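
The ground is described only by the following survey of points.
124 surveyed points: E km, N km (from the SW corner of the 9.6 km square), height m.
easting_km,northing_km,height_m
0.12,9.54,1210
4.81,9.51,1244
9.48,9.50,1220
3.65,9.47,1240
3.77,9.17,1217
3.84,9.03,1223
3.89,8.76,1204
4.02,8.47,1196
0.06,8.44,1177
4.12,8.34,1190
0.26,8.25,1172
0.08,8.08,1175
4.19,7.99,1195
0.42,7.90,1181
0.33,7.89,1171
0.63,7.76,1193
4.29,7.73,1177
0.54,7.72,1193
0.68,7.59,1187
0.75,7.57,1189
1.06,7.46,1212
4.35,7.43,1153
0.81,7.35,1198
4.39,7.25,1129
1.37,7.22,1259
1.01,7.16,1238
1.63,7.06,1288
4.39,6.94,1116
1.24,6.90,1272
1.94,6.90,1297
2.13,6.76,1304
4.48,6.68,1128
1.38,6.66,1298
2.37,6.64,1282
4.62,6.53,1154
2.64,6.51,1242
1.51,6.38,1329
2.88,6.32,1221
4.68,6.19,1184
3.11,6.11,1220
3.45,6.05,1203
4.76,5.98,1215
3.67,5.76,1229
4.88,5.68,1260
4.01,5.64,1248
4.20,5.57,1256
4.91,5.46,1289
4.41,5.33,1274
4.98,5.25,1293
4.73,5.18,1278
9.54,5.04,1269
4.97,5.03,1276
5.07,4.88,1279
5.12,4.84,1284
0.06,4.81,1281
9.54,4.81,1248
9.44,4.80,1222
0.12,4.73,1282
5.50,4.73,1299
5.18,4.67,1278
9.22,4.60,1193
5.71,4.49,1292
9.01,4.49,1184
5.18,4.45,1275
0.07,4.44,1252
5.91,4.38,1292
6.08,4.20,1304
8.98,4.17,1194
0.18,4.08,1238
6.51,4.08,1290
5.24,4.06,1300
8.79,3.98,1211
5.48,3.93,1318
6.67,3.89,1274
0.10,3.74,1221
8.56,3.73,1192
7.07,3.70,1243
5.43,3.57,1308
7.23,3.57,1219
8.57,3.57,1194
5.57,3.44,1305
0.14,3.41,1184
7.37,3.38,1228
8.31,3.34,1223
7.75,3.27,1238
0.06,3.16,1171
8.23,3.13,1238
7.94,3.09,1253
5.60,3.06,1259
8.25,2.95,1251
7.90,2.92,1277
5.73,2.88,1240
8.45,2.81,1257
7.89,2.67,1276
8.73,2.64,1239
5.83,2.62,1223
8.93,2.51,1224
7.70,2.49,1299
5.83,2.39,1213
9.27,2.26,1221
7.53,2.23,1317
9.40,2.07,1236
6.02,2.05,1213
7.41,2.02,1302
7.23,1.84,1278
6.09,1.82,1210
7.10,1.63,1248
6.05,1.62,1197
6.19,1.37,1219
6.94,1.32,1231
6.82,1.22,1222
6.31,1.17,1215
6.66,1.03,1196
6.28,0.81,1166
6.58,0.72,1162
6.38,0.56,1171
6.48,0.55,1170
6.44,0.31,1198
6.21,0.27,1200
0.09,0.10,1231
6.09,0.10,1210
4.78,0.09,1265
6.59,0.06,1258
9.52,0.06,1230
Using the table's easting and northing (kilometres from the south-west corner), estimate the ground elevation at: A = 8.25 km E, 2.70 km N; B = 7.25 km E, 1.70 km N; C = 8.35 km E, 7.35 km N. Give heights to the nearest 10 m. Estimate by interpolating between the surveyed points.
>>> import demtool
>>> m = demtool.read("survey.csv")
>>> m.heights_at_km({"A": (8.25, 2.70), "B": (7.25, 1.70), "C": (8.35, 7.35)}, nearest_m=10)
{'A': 1260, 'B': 1270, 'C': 1210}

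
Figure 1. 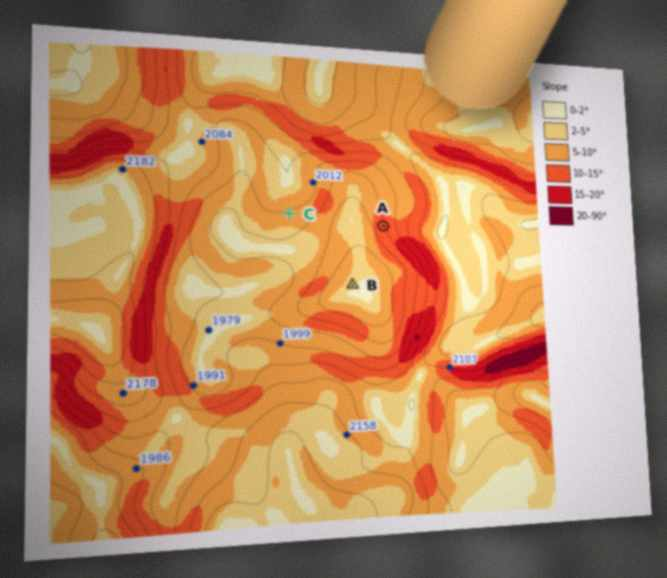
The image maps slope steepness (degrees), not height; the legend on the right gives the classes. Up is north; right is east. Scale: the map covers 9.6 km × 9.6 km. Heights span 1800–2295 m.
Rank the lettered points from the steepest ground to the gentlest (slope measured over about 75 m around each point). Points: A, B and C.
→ A C B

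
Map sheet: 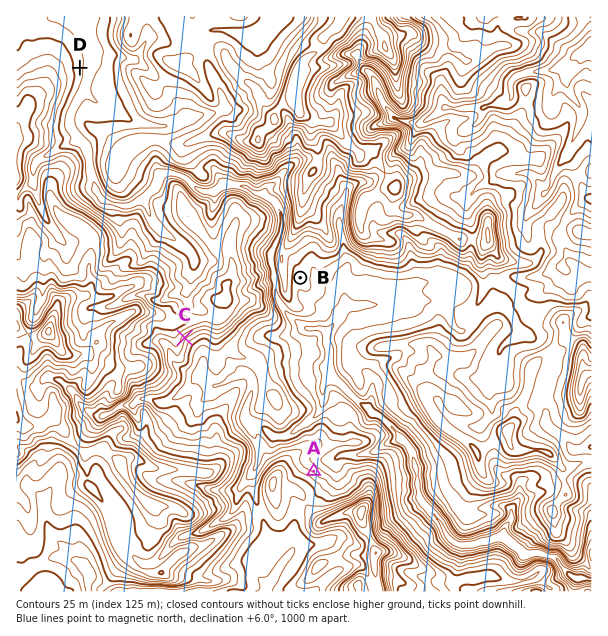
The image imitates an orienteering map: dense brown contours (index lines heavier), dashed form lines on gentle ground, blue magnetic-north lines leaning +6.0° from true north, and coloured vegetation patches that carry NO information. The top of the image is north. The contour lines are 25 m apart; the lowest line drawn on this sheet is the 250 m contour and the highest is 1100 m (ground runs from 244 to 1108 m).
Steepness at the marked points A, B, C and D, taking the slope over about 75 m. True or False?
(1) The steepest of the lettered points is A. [False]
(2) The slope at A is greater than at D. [True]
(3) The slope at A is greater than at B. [True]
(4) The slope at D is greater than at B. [True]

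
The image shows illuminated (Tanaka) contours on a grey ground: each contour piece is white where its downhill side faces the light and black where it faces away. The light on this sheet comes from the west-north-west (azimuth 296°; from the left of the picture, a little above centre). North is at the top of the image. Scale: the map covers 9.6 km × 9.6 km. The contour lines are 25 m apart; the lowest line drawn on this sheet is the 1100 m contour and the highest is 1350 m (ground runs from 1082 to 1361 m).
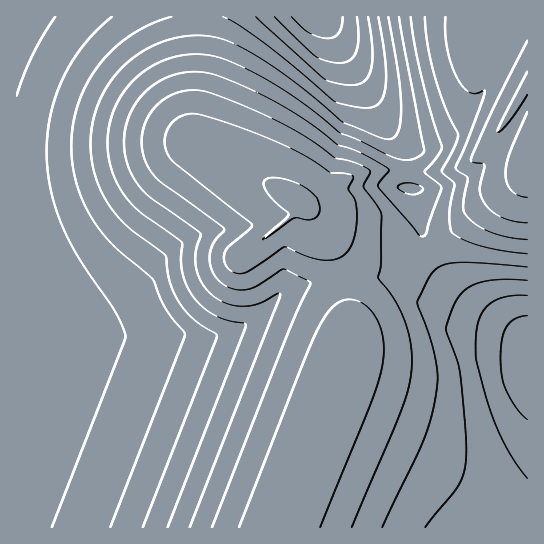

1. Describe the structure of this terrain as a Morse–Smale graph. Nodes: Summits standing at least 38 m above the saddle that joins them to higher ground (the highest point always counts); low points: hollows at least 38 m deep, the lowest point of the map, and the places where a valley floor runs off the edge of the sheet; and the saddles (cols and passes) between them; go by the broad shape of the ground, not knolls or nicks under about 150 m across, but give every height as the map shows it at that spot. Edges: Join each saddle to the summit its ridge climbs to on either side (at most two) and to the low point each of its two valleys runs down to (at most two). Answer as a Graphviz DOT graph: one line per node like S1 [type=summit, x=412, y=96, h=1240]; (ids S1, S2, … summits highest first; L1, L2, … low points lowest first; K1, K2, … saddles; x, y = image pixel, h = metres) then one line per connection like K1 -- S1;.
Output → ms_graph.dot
graph terrain {
  S1 [type=summit, x=527, y=161, h=1361];
  S2 [type=summit, x=297, y=199, h=1328];
  L1 [type=low, x=317, y=17, h=1082];
  L2 [type=low, x=17, y=18, h=1114];
  L3 [type=low, x=527, y=361, h=1155];
  K1 [type=saddle, x=342, y=277, h=1287];
  K2 [type=saddle, x=427, y=253, h=1257];
  K1 -- S2;
  K1 -- L2;
  K1 -- L3;
  K2 -- S1;
  K2 -- S2;
  K2 -- L1;
  K2 -- L3;
}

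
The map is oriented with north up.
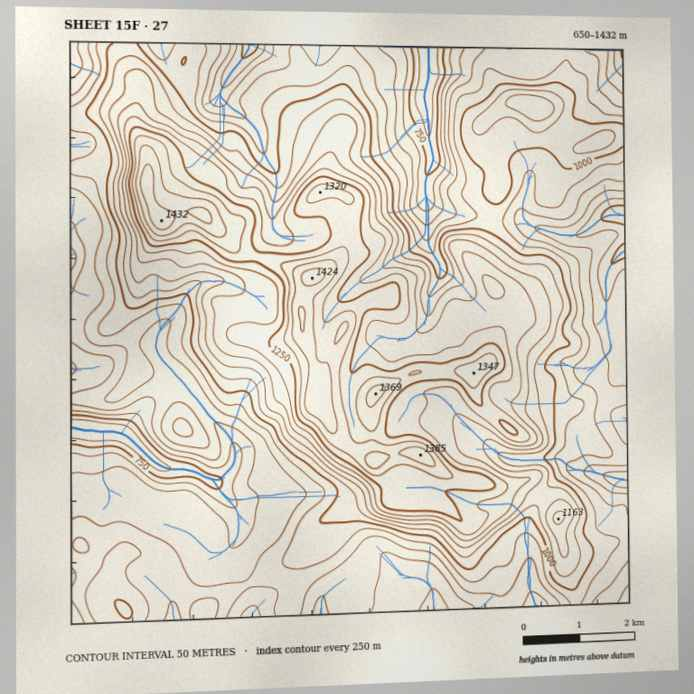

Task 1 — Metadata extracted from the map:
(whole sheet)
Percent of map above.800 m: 95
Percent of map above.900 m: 73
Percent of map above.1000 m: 47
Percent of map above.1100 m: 32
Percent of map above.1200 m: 19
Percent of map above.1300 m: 6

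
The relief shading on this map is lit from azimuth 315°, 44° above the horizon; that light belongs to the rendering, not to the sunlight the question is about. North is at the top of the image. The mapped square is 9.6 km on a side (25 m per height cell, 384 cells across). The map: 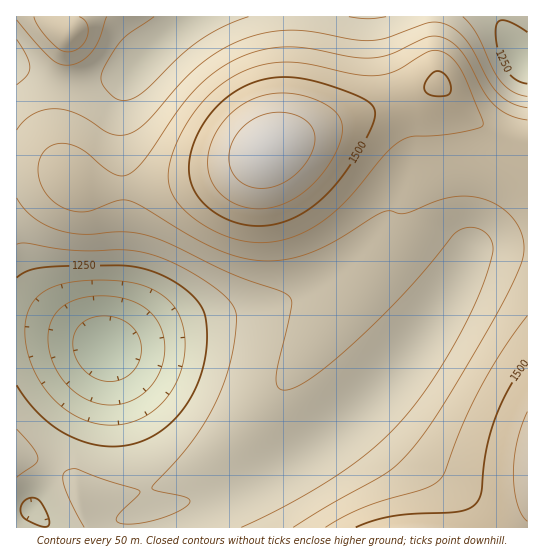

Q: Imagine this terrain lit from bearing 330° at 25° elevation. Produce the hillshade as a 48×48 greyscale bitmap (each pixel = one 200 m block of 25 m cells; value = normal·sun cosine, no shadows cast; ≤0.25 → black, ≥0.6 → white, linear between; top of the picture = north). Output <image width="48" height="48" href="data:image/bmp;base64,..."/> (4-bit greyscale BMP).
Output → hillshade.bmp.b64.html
<image width="48" height="48" href="data:image/bmp;base64,Qk32BAAAAAAAAHYAAAAoAAAAMAAAADAAAAABAAQAAAAAAIAEAAATCwAAEwsAABAAAAAAAAAAAAAAABEREQAiIiIAMzMzAERERABVVVUAZmZmAHd3dwCIiIgAmZmZAKqqqgC7u7sAzMzMAN3d3QDu7u4A////AIiHd3d3eIiZmqq7u8zN3e7u7d3Mu6qYh3iHd3d3d4iImZqru7zM3d3d3dzMu6qZiFZ3d3d3d3d3iImaq7vMzd3dzMy7qqmZiERniIeIiHd3d3iImau7zMzMy7u6qpmZmERXiYiIiIiHd3d3iJqru8zMu7qqqZmZmVVnmZmZmZmId3Zmd4iaq7u7u6qpmZmZmWZ4mqqqqqqZiHdmZneJmru7u6qpmZmZmXeJmqu7u7uqmId2ZmZ3iau7u7qqqqqqqoiJqqu8zMu7qZh3ZmZmeJqru7uqqqqqqoiZqru8zMzLupmHdmVWZ4mqu7u7qqqqqoiZmqu8zMzMuqmYdmZVVniaq7u7uqqqqoiJmqu8zMzMu6qYh2ZVVWeJqru7u7qqqoiImaq7zMzMu6qZiHZlVVZ3mqu7u7u7u3eIiZqrvMzMu6qpmIdmVVVniau7u7u7u3d3iJmqu7u7u6qpmId2ZVVWeJq7u7u7u2Znd4iZqru7uqqpmYh3ZlVVZ4mru7u7u2ZmZneImaqqqqqZmYiHdmVVVniau7u7u2VVVWZ3iJmaqqmZmYiHd2ZVVWeKq7u7u1VURVVWd4iJmZmZmYiId2ZVVWaJq7u7u1VERERFVneIiZmZmYiIh3ZlVVZ4mru7u1RDMzM0RWZ3eIiIiIiIh3dmVVVniau7u0QzIiIjNFVmZmZ3d3eIiHdmVVVWiaq7ukQyIhEiM0RVVVVVVmZ3eHd2ZVVWeJqrqkMyIRESIzRERERERFVWZ3d3ZlVVZ4mqqkMyIRERIjM0RERDM0RFVnd3ZlVVZ4mqqkQzIhESIjM0RDMzMzM0RWd3dmVVVniZqVRDIiIiIzNERDMyIiIjNFZ3dmVVVneJmVVEMyIjM0REREMyIiIiM0Vnd2ZVVWZ4iGVURDM0REVVVEMyIhESIzRWd2ZVRFVnd3ZlVERFVVZmVVQzIhERIjRVZ3ZVREVWd3dmZVVWZnd3ZlVEMiEREiNFZ3ZlVVVWZ4d3dmZnd4iId2ZUQyIREiM0VnZmVVVmZ4iId3d4iZmZiIdlVDMiIiI0VmdmZmZmd5mYiIiJmaqqqZh3ZUQyIiIzRWZmZmZ3d5mZmYiZqru7uqmYdmVDMyMzRWZmZnd3d6qqmZmaq7vMy7upmHZVRDMzRFZmZnd3eKqqqZmau8zMzMy7qYh2VURERFVWZmd4iaqqqZmau8zd3d3MuqmHdmVVRVVVVWaJq6qqqZmaq8zd7u3dy7qZiHdmZVVVVWeKvKqqqZmZq8zd7u7t3Mu6qZiHd2ZVVWeazaqpmIiJmrzd7u7u3cy7uqqZmId2VWeKzaqYd3d4mrzN7u7u7dzMu7u7uqmHZmaJu6mHVFVniavN3u7u7t3MzMzMzMuph2Z4mph1MSNWeJq83e7u7t3czMzM3d3LmHZmd4dkIAE1Znmrzd7u7t3czMzN3e7cqXZmZnZVQQEkVWeavM3d3d3MzMzM3e7tuYZlVGZ4hjIzRFZ4q7zN3dzMu7u8ze7tuodlVFZ4qWVDREVnmrvMzMzLu7u7zN7typh2VQ=="/>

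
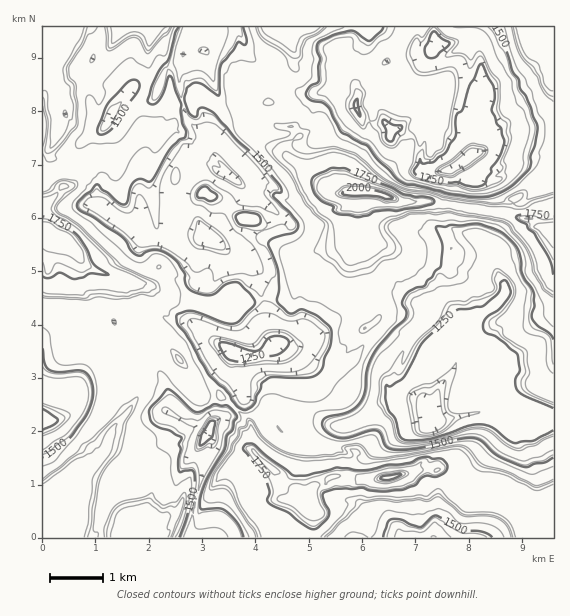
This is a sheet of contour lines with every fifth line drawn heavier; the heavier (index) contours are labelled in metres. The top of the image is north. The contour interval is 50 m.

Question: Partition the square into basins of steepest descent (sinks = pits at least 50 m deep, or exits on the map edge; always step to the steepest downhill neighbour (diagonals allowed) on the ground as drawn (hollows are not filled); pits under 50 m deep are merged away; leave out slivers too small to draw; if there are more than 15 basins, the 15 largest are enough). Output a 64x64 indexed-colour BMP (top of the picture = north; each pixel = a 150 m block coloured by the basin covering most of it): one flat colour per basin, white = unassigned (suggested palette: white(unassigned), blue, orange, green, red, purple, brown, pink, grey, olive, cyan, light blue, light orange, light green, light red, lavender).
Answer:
<image width="64" height="64" href="data:image/bmp;base64,Qk12CAAAAAAAAHYAAAAoAAAAQAAAAEAAAAABAAQAAAAAAAAIAAATCwAAEwsAABAAAAAAAAAA////ALR3HwAOf/8ALKAsACgn1gC9Z5QAS1aMAMJ34wB/f38AIr28AM++FwDox64AeLv/AIrfmACWmP8A1bDFACIiIiIiIiIzMzMzMzMzIiIid3d3d3d3d3d3d3d3dyIiIiIiIiIiIzMzMzMzMzMiIiJ3d3d3d3d3d3d3d3d3IiIiIiIiIjMzMzMzMzMzMzIiInd3d3d3d3d3d3d3d3ciIiIiIiIiMzMzMzMzMzMzMyIid3d3d3d3d3d3d3d3dxESIiIiIiMzMzMzMzMzMzMzIid3d3d3d3d3d3d3d3cRERGCIjMzMzMzMzMzMzMzIiIiInd3d3d3d3d3d3dxEREREYgiMzMzMzMzMzMzMzMiIiIid3d3d3d3d3d3ERERERERiIgzMzMzMzMzMzMzMiIiIiIhciERF3d3d3ERERERERGIiIMzMzMzMzMzMzMyIiIiIiERERERERd3EREREREREYiIiIMzMzMzMzMzMyIiIiIiIRERERERERERERERERERiIiIiDMzMzMzMzMzMiIiIiIhERERERERERERERERERGIiIiIMzMzMzMzMzMzIiIiIhEREREREREREREREREREYiIiIgzMzMzMzMzMzMiIiIhERERERERERERERERERERiIiIiIMzMzMzMzMzMyIiIhERERERERERERERERERERGIiIiIiDMzMzMzMzMzIiIhEREREREREREREREREREREYiIiIiIMzMzMzMzMzVVIjERERERERERERERERERERERiIiIiIETMzMzMzMzVVVVMzMRERERERERERERERERERGIiIiIgREzMzMzMzVVVVVTMzNREREREREREREREREREYiIiIgRETMzMzNVVVVVVVVVVVURERERERERERERERERiIiIiBEREzMzNVVVVVVVVVVVVRERERERERERERERERGIiIiIERETMzIlVVVVVVVVVVVVMREREREREREREREREYiIiIIRERMzMlVVVVVVVVVVVVUzERERERERERERERERiIiIghERERE1VVVVVVVVVVVVVTMRERERERERERERERGIiIgiEREREVVVVVVVVVVVVVVVMzEREREREREREREREYiBESIRERERVVVVVVVVVVVVVVVTMRERERERERERERERiIERIhERERVVVVVVVVVVVVVVVVUxERERERERERERERGIERERERERFVVVVVVVVVVVVVVVVVEREREREREREREREYERERERERVVVVVVVVVVVVVVVVVVVRERERERERERERERERERERERVVVVVVUzRVVVVVVVVVVVERERERERERERERERERERERFVVVVVREREVVVVVVVVVVEREREREREREREREYEREREREVVVREREREREVVVVVVVVURERERERERERERERgREREREVVURERERERERFVVVVVVVRERERERERERERERGBEREREUREREREREREREREVVVVVVEREREREREREREREYERERRERERERERERERERERFVVVVERERERERERERERERgREUREREREREREREREREREVVVVURERERERERERERERGBEURERERERERERERERERGZlVVVREREREREREREREREYEURERERERERERERERERVZmZmVVERERERERERERERERiERERERERERERERERERVZmZmZlURERERERERERERERFERERERERERERERERERGVmZmZmVREREREREREREREREURERERERERERERERERGZmZmZmZVEREREREREREREREiREREREREREREREREZmZmZmZmZmUREREREREREREiIiJEREREREREREREREZmZmZmZmZmZRERERERESIiIiIiIiREREREREREREREZmZmZmZmZmZlEREiIiIiIiIiIiIiIkRERERERERERmZmZmZmZmZmKszMIiIiIiIiIiIiIiIiIkREREREREZmZmZmZmZmZmIqzMwiIiIiIiIiIiIiIiIiJERERERERmZmZmZmZmZmIqrMzMIiIiIiIiIiIiIiIiM0RERERERmZmZmZmZmZmIiqqzMzCIiIiIiIiIiIiIiMzNLtERERmZmZmZmZmZiIiqqrMzMwiIiIiIiIiIiIiMzM7u7RERmZmZmZmZmZmIiKqqqzMzCIiIiIiIiIiIi0zMzu7u0RGZmZmZmZmZmYiIqqqqszMwiIiIiIiIiIiLdMzu7u7tDNmZmZmZmZmZmoqqqqqzMzMIiIiIiIiIiIt0zu7u7u7kzZmZmZmZmZqqqqqqqrMzMwiIiIiIiIiIi3Su7u7u7uZM2ZmZmZmqqqqqqqqqszMzCIiIiIiIiIiLSIjM7u7uZkzZmZpmZqqqqqqqqqqzMzMIiIiIiIiIiIt0jMzu7u5mZmWZpmZmZqqqqqqqqrMzCwiIiIiIiIiIi3TMzO7u7uZmZmZmZmZERqqqqqqqqzCIiIiIiIiIiIiLdETO7u7u5mZmZmZmZERGqqqqqqqoiIiIiIiIiIiIiItERu7u7u7mZmZmZmZkRERqqqqqqoiIiIiIiIiIiIiIiIRERG7u7uZmZmZmZmZERESIiKqqiIiIiIiIiIiIiIiIhERERu7u5mZmZmZmZkRESIiIiqqIiIiIiIiIiIiIiIiERERG7u7mZmZmZmZmZEREiIiIqIiIiIiIiIiIiIiIiIiERERu7uZmZmZmZmZkREiIiIiKiIiIiIiIiIiIiIiIiIRERG7u5mZmZmZmZmZESIiIiIqIiIiIiIiIiIiIiIiIiERERu7uZmZmZmZmZmRIiIiIiIiIiIiIiIiIiIiIi"/>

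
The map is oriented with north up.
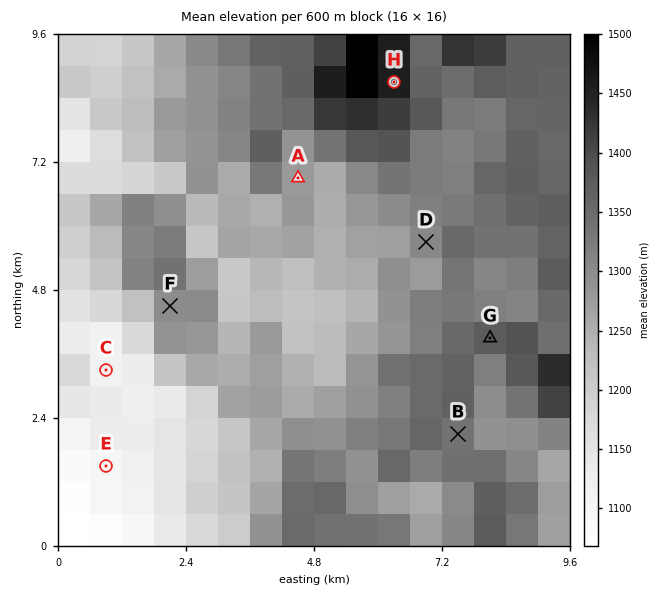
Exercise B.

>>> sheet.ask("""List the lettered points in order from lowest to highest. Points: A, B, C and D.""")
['C', 'A', 'D', 'B']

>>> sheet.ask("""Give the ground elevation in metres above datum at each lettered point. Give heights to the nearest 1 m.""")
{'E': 1092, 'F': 1296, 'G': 1381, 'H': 1452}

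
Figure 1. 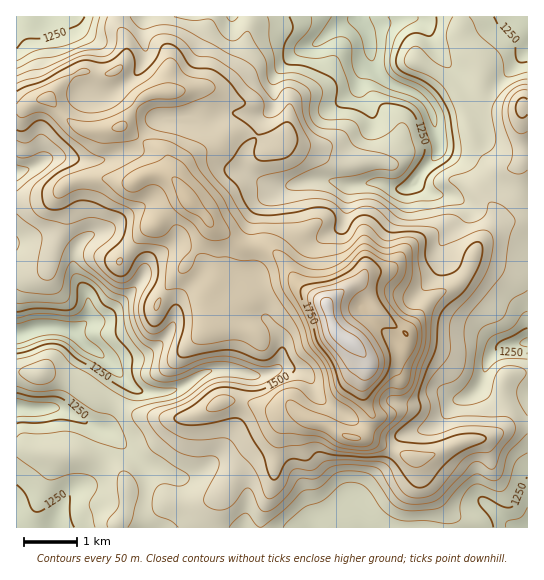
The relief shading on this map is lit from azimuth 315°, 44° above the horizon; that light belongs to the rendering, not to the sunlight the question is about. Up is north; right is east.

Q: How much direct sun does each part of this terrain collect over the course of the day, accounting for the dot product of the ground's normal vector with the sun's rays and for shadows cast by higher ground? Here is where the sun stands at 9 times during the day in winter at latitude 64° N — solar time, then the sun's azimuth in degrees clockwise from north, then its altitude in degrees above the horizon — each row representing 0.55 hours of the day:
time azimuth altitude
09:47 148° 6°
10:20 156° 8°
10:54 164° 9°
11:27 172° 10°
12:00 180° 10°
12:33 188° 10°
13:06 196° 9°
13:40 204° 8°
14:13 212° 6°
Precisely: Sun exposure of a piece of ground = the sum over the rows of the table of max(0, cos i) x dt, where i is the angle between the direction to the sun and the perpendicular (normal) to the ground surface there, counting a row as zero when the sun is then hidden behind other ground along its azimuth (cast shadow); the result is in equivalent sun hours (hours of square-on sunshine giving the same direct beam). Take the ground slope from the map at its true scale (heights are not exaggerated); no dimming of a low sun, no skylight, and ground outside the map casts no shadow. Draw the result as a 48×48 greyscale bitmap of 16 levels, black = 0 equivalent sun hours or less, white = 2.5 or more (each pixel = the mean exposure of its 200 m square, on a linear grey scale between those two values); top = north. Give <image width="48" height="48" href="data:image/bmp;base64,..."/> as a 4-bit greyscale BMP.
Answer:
<image width="48" height="48" href="data:image/bmp;base64,Qk32BAAAAAAAAHYAAAAoAAAAMAAAADAAAAABAAQAAAAAAIAEAAATCwAAEwsAABAAAAAAAAAAAAAAABEREQAiIiIAMzMzAERERABVVVUAZmZmAHd3dwCIiIgAmZmZAKqqqgC7u7sAzMzMAN3d3QDu7u4A////AGZ2ZmVEZ3d2ZneHeIdmVVVVZ3d3dmQ0iFZ3VVQiRVZ2ZniHirl2ZVVVes3KdTE4p1VnZDREVURERWd3eaqYhlVWit7slkSJdmZodTNFVDMhI0Vnd5maqGZnmZqrupq5Znd4mHZUMjIjMyNXd3ebuZmZiIh4q7vJZnd3mYZSEkVndjNXdmjMrO7smZiIiZqXZ3d2ZmQxFHiJmHVXdnmor///+mVYmruHeEMiIiISRniZmZdneJqZz///kgABScypqSEBEAATZniZmIdmeJq+/ZVGYwAAACNHmAAAAANmd4maqpl3d3mrlAApzXIAAAABNQAAAXmHVEMjWKuYdlZSAAKGV5lQAAAAEjIiapdkEAAAAVd2QjQQAoy1ElRCAAACIv//yFQxAAAAAAAQAAAAF93Lm9czIAATRLu6dUIAAlUgAAAAAAAAN6ut26l3h0AUVlRVQhAAJFi5MAAAAAACaIiKqGeId3MRNAACIAABQzR7yVI2lyFZu5h1VnmHZlQQAAAAAAAleHM2vf7bqWaL3ahSJHmGVEYgAAAAAANni9gzaKqodXdounMRJWZlREZ0AiAAABI1isxTRWZlM3h3diABRjNVRFebuHIBV1RVaJqFRERENXiZhBADUgBGZmd3eN7/64ioVVaHVUVWZ3iqhTEjEAA3iIdlaLzclmi8ciSIVVVVVoqFIVZTEQEVmphmeImpZazfsxJ5ZFVUVncwABV1VlMRN5h3d1Znae/utTNodEVVVVQAAAA1eHQgAWh2ZURFesuYiGU0ZVVmZ2IAAAACE1QhEldlVDRFd1QhWpYyRneIhzAAAAAAACUyIjVlRERFdyAAOttkWKl0QgAAAAAAAANDIRJFVXZVeWMhOLuGeacwAAAQAAAAAAATIAAkVomYeJh1REV6qFIQAAAAAAAAAAAAIQATVXirmImqhCN7pSIQAAAAAAAAAAAAAAAjM1VpqZqs2VV3QhEQAAAAAAAAAAAAADQzNCNFi7uquph0EQASAAAAAAAAAAAAJFQzRAABJXdkRplSAAASMyEAAAAAAAACQyJFZjEAAAAAACIRERI0Z3ZCEAAAEiAAABI1V6YhACMhAAEREkVVVndkIhABETQQATMSRYdlaJmXQiIQAkRUNEVlMxAAASMgAkMjVKh4vLmrlBAAASNVQ0VCESEAATMQFEM0eKmapzNFYwABIiIzIRIQAAEQESMRNDRGiYvLUAAAFDIkREMzMAAhAAABERESRDRFd0i3IAAABqvKhmZlUgE0IAABEAAlZUQzNAEjMhEAAmiZmHYxEBEkRCAAAAFXZEQxAAAARmVTAAARIzIREAAAEjIAADipU0QxAAAABGVXQAEhAAARIgAAASIAF+2lM0RCAAAAAAABMQERAAABIhAAATMQNndCNUMyAAAAAAAAEREBAAABEhAAATQiMiISVUIRERAAAAAAESEAAAACI0QhABIzMhATVDERIxAAAAASAAAAABECNEVmUgE0MQADRDIRIhEAAAARAAAAABIBNDM0VkM1QxAkMyIiIg=="/>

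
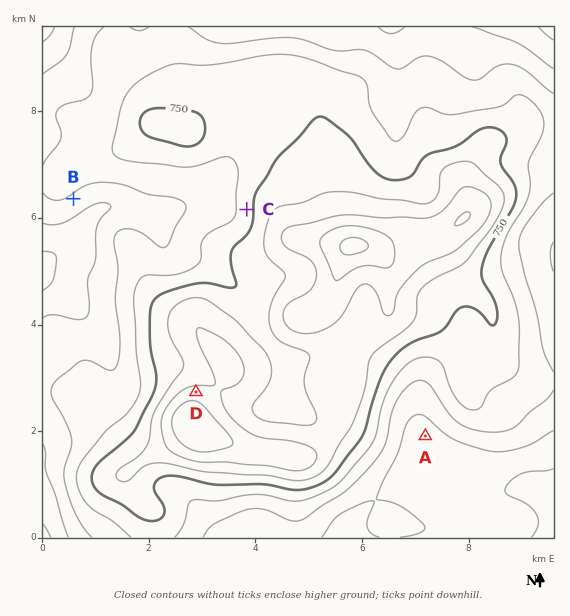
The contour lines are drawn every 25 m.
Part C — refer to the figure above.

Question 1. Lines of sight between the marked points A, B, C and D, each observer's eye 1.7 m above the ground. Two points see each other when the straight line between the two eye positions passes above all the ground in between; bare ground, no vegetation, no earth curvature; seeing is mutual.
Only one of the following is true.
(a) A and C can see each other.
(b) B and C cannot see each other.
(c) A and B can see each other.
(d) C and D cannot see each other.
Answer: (d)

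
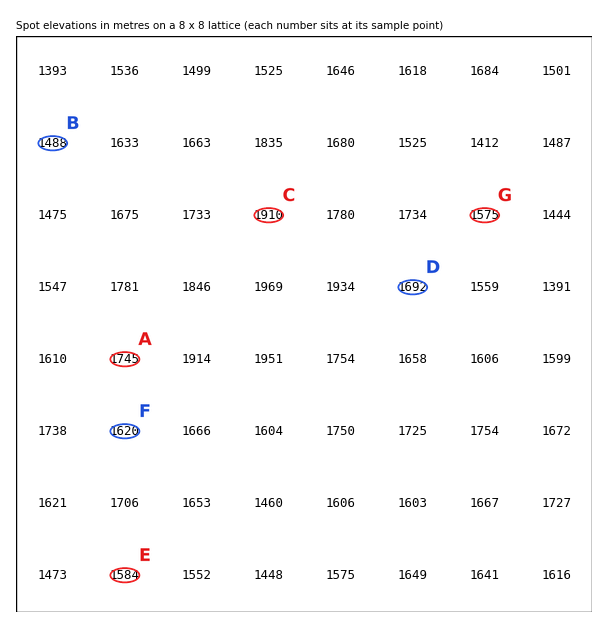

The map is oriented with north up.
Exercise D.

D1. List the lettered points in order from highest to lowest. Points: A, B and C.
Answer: C A B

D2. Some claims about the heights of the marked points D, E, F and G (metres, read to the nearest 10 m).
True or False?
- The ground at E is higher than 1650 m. False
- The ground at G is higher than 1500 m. True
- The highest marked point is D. True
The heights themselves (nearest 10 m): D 1690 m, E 1580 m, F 1620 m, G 1580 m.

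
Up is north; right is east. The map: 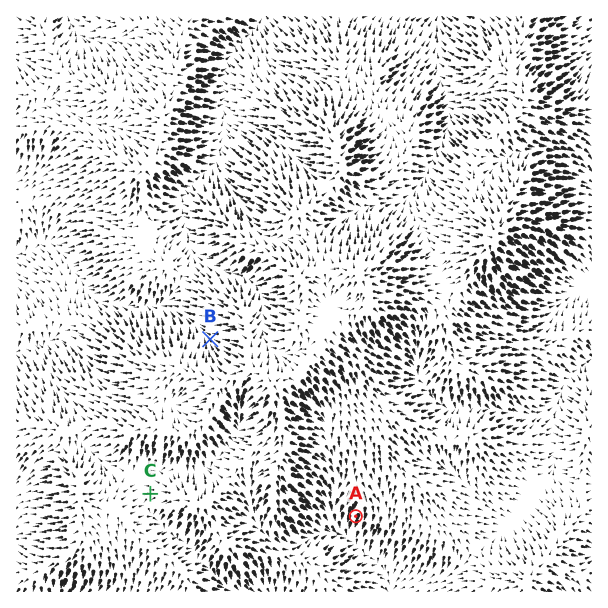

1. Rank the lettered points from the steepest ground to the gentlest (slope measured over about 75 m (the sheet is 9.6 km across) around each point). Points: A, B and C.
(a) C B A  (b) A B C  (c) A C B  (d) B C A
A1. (b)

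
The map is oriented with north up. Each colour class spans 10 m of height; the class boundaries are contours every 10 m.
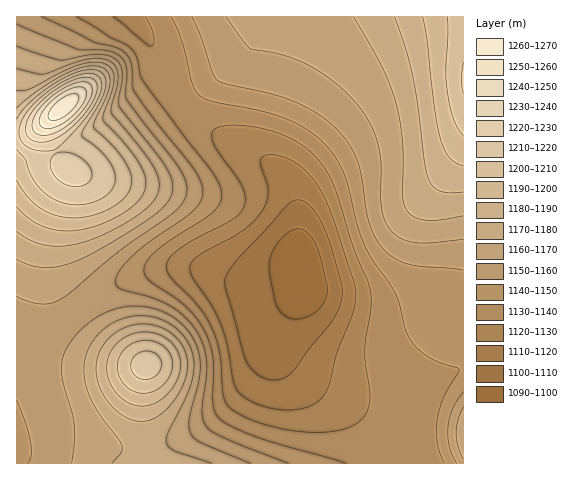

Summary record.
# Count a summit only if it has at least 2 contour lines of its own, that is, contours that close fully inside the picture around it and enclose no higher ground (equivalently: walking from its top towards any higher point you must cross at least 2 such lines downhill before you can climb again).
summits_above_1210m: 2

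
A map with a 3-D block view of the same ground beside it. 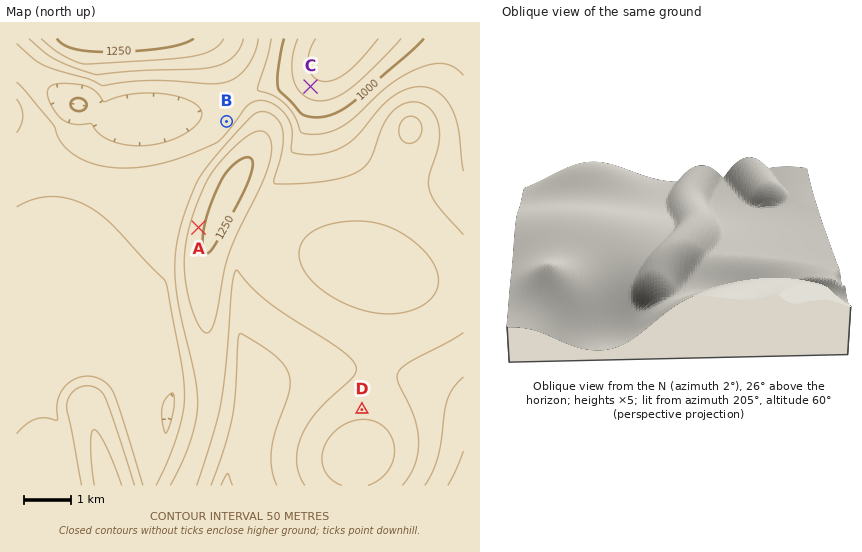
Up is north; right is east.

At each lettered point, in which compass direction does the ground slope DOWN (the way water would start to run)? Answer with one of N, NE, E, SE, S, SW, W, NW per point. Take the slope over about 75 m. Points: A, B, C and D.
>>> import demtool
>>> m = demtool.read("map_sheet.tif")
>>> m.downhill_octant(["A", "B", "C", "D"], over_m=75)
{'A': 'W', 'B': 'NW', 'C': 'NE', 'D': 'N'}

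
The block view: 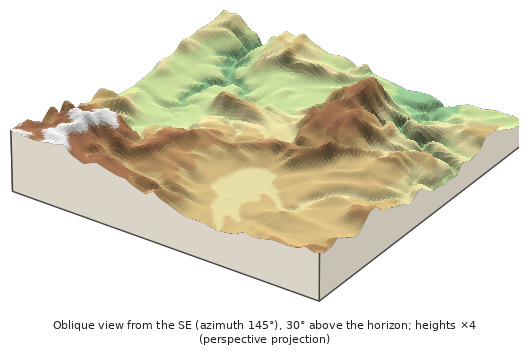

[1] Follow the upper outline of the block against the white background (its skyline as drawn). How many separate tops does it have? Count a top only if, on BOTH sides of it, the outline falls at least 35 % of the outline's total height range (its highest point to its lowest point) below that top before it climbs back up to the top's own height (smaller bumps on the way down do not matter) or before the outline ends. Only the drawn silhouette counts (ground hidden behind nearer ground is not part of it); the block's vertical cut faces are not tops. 1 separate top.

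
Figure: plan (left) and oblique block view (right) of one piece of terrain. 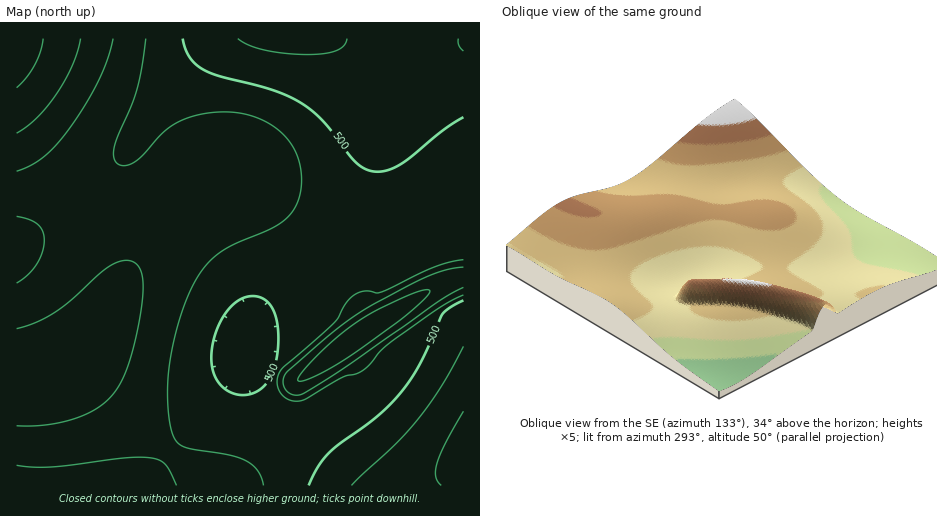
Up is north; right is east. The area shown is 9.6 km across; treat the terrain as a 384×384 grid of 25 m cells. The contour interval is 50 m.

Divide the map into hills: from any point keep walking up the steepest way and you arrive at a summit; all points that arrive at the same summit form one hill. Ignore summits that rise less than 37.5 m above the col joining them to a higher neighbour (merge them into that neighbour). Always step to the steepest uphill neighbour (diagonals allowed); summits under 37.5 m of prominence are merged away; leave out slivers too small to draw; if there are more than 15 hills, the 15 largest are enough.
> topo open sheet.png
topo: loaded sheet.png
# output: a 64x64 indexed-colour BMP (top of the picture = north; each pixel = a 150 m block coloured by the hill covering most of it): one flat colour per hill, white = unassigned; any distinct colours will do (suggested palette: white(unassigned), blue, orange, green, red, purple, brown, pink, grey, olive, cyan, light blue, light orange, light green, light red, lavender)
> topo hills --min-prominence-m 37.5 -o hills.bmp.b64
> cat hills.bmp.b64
<image width="64" height="64" href="data:image/bmp;base64,Qk12CAAAAAAAAHYAAAAoAAAAQAAAAEAAAAABAAQAAAAAAAAIAAATCwAAEwsAABAAAAAAAAAA////ALR3HwAOf/8ALKAsACgn1gC9Z5QAS1aMAMJ34wB/f38AIr28AM++FwDox64AeLv/AIrfmACWmP8A1bDFABERERERERERERIiIiIiIiIiIiIiIiIiIiMzMzMzMzMzERERERERERERESIiIiIiIiIiIiIiIiIiMzMzMzMzMzMRERERERERERERIiIiIiIiIiIiIiIiIiMzMzMzMzMzMxERERERERERERESIiIiIiIiIiIiIiIiMzMzMzMzMzMzEREREREREREREREiIiIiIiIiIiIiIiMzMzMzMzMzMzMRERERERERERERERIiIiIiIiIiIiIjMzMzMzMzMzMzMxERERERERERERERESIiIiIiIiIiIjMzMzMzMzMzMzMzEREREREREREREREREiIiIiIiIiIjMzMzMzMzMzMzMzMRERERERERERERERESIiIiIiIiIjMzMzMzMzMzMzMzMxEREREREREREREREREiIiIiIiIjMzMzMzMzMzMzMzMzERERERERERERERERERIiIiIiIjMzMzMzMzMzMzMzMzMRERERERERERERERERESIiIiIjMzMzMzMzMzMzMzMzMxEREREREREREREREREREiIiIjMzMzMzMzMzMzMzMzMzERERERERERERERERERERIiIiMzMzMzMzMzMzMzMzMzMREREREREREREREREREREiIiMzMzMzMzMzMzMzMzMzMxERERERERERERERERERERIiMzMzMzMzMzMzMzMzMzMzERERERERERERERERERERESMzMzMzMzMzMzMzMzMzMzMRERERERERERERERERERERIzMzMzMzMzMzMzMzMzMzMxEREREREREREREREREREREzMzMzMzMzMzMzMzMzMzMzERERERERERERERERERERERMzMzMzMzMzMzMzMzMzMzMREREREREREREREREREREREzMzMzMzMzMzMzMzMzMzMxERERERERERERERERERERETMzMzMzMzMzMzMzMzMzMzERERERERERERERERERERERMzMzMzMzMzMzMzMzMzMzMRERERERERERERERERERERETMzMzMzMzMzMzMzMzMzMxERERERERERERERERERERERMzMzMzMzMzMzMzMzMzMzERERERERERERERERERERERETMzMzMzMzMzMzMzMzMzMREREREREREREREREREREREREzMzMzMzMzMzMzMzMzMxERERERERERERERERERERERERMzMzMzMzMzMzMzMzMzERERERERERERERERERERERERETMzMzMzMzMzMzMzMzMREREREREREREREREREREREREREzMzMzMzMzMzMzMzMxERERERERERERERERERERERERERMzMzMzMzMzMzMzMzERERERERERERERERERERERERERETMzMzMzMzMzMzMzMREREREREREREREREREREREREREREzMzMzMzMzMzMzMxERERERERERERERERERERERERERERMzMzMzMzMzMzMzERERERERERERERERERERERERERERETMzMzMzMzMzMzIhEREREREREREREREREREREREREREREzMzMzMzMzMzIiIhERERERERERERERERERERERERERERMzMzMzMzMzIiIiIRERERERERERERERERERERERERERETMzMzMzMzIiIiIiIREREREREREREREREREREREREREREzMzMzMzIiIiIiIiERERERERERERERERERERERERERETMzMzMzIiIiIiIiIhEREREREREREREREREREREREREREzMzMzIiIiIiIiIiIhERERERERERERERERERERERERETMzMzIiIiIiIiIiIiIREREREREREREREREREREREREREzMzMiIiIiIiIiIiIiERERERERERERERERERERERERETMzMiIiIiIiIiIiIiIhERERERERERERERERERERERERMzMiIiIiIiIiIiIiIiIRERERERERERERERERERERERETMyIiIiIiIiIiIiIiIiERERERERERERERERERERERERMzIiIiIiIiIiIiIiIiIhEREREREREREREREREREREREzIiIiIiIiIiIiIiIiIiERERERERERERERERERERERETMiIiIiIiIiIiIiIiIiIhERERERERERERERERERERERMyIiIiIiIiIiIiIiIiIiERERERERERERERERERERERETIiIiIiIiIiIiIiIiIiIhERERERERERERERERERERERIiIiIiIiIiIiIiIiIiIiIREREREREREREREREREREREiIiIiIiIiIiIiIiIiIiIhERERERERERERERERERERESIiIiIiIiIiIiIiIiIiIiIRERERERERERERERERERERIiIiIiIiIiIiIiIiIiIiIiEREREREREREREREREREREiIiIiIiIiIiIiIiIiIiIiIhERERERERERERERERERESIiIiIiIiIiIiIiIiIiIiIiIRERERERERERERERERERIiIiIiIiIiIiIiIiIiIiIiIiEREREREREREREREREREiIiIiIiIiIiIiIiIiIiIiIiIhERERERERERERERERESIiIiIiIiIiIiIiIiIiIiIiIiIRERERERERERERERERIiIiIiIiIiIiIiIiIiIiIiIiIiERERERERERERERERIiIiIiIiIiIiIiIiIiIiIiIiIiIhERERERERERERESIiIiIiIiIiIiIiIiIiIiIiIiIiIiIREREREREREREiIiIiIiIiIi"/>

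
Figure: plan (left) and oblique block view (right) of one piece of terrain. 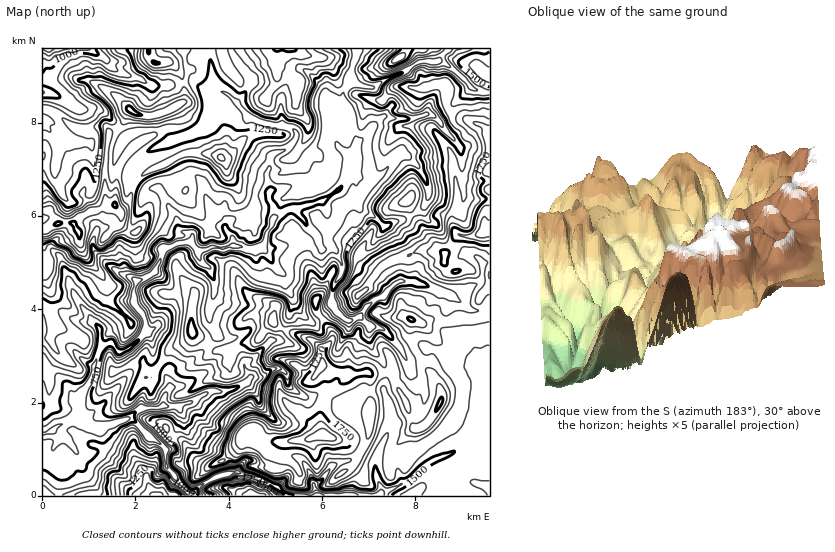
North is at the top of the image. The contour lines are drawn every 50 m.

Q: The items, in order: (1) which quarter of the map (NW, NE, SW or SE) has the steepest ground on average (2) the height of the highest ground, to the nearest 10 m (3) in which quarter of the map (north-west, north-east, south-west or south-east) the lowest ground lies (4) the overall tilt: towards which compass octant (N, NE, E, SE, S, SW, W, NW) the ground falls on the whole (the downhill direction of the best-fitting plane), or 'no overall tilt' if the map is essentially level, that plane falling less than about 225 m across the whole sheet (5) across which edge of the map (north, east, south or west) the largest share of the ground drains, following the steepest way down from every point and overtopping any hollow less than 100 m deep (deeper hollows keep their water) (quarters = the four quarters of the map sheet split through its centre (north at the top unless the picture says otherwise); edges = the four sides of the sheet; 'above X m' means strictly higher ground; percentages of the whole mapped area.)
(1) The steepest ground, on average, is in the south-west quarter.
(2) The highest point reaches roughly 1900 m.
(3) The lowest point lies in the south-west quarter of the map.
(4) Overall the map slopes down towards the west.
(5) Drainage is mainly to the west: more ground falls towards that edge than towards any other.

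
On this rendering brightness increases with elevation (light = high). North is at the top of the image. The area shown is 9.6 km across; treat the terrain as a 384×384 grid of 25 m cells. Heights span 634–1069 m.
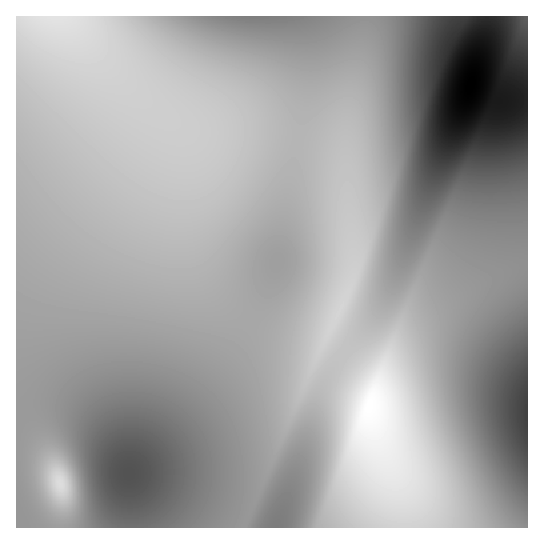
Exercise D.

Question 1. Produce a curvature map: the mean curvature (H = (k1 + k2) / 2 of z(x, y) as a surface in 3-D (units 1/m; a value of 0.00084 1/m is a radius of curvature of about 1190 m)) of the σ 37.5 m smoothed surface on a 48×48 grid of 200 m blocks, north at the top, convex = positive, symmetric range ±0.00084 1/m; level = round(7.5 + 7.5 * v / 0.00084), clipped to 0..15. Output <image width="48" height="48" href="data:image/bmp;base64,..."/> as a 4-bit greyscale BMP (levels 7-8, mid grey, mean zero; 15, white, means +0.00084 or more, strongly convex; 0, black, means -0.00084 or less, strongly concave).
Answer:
<image width="48" height="48" href="data:image/bmp;base64,Qk32BAAAAAAAAHYAAAAoAAAAMAAAADAAAAABAAQAAAAAAIAEAAATCwAAEwsAABAAAAAAAAAAAAAAABEREQAiIiIAMzMzAERERABVVVUAZmZmAHd3dwCIiIgAmZmZAKqqqgC7u7sAzMzMAN3d3QDu7u4A////AHd3iHd3d3d3iIiLdmZnt4iIiIiIiIiId3dnqXZnd3d3eIh5pmZmqIiIiIiIiIiId3Zp6mZmZ3d3d3d4tmZmioiIiIiIiIiHd3Zs+mVmZnd3d3d3qWZma4iIiIiIiIiHd3Z/+FVmZnd3d3d3i2ZmaaiIiIiIiIh3d3aO51ZmZnd3d3d3e3ZmZ7iIiIiIiIh3d3eLlmZmZnd3d3d3eKZmZrmIiIiIiId3d3eJh2Znd3d3d3d3d7ZmZouIiIiIiId3d3eId3d3d3d3d3d3d5lmZnyYiIiIiHd3d3iId3d3d3d3d3d3d4tmZmq4iIiId3d3d3iId3d3d3d3d3d3d3qGZnjZmIiHd3d3d4iId3d3d3d3d3d3d3imZ3fKmIh3d3d3d4iIh3d3d3d3d3d3d3e3Z3edmIh3d3d3d4iIh3d3d4iIiHd3d3eZZnd8mIh3d3d3d4iIiIiIiIiIiId3d3d7Zmd5uId3d3d3d4iIiIiIiIiIiIh3d3d6lmd3yId3d3d3d4iIiIiIiIiIiIiHd3d4t2d2qYd3d3d3d4iIiIiIiIiIiIiHd3d3qWd2e4d3d3d3d4iIiIiIiIiIiIiId3d3jHd2a4d3iIiIh4iIiIiIiIiIiIiId3d3ipd2aKd4iIiIiIiIiIiIiIiIiIiId3d3iMd2Zrd3iIiIiIiIiIiIiIiIiIiHd3d3iKp2Zpl3iIiIiIiIiIiIiIiIiIiHd3d3eIx2Znt3eIiIiHiIiIiIiIiIiIiHd3d3eIuWZmqHd4iIiHeIiIiIiIiIiIiHd3d3eInGZmend3iIiHd4iIiIiIiIiIh3d3Z3eIi4Zma4d4iIiHd4iIiIiIiIiIiHd3d3iIiqZmaZd4iIiHd3iIiIiIiIiIiHd3d3iIiMZmZriIiIiHd3iIiIiIiIiIiId3d3iIiLhmZqmIiIiHd3iIiIiIiIiIiId3d3iIiJtmZnuIiIiHd3iIiIiIiIiIiId3d3iIiIt2ZmuIiIiHd3iIiIiIiIiIiIh3d3iIiIqWZmioiIiHd3iIiIiIiIiIiIh3d3iIiIi2ZWa4iIiHd3iIiIiIiIiIiIh3d3eIiIi3ZVaZeIiHd3iIiIiIiIiIiIh3d3eIiIiaZVV7d3iHd3iIiIiIiIiIiIiHd3eIiIiLZVVah3d3d3iIiIiIiIiIiIiHd3eIiIiJhVVXp3d3d3iIiIiIiIiIiIiHd3eIiIiIpVVVp2Z3d3iIiIiIiIiIiIiId3eIiIiHp1VViGZnd3iIiIiIiIiIiIiId3eIiIiHilVVamZnd4iIiIiIiIiIiIiIh3eIiIiIemVVWXZnd4iIiIiIiIiIiIiIh3eIiIiIeJVVV6d3eIiIiIiIiIiIiIiIh3eIiIiId6ZVVrd3iIiIiIiIiIiIiIiIh3d4iIiId4hVVZl4iIiIiIiIiIiIiIiIh3d4iIiId3pVVWuIiIiIiIiIiIiIiIiId3d4iIiId3iFVWqIiIiIiIiIiIiIiHd3d3d3iIiIh3emVWioiIiIiIiIiIh3d3d3d3d3iIiIh3eJVWaw=="/>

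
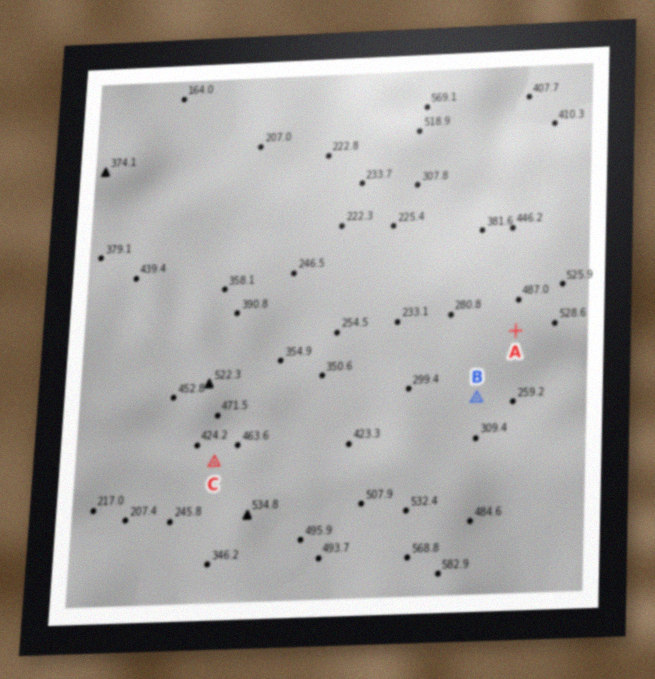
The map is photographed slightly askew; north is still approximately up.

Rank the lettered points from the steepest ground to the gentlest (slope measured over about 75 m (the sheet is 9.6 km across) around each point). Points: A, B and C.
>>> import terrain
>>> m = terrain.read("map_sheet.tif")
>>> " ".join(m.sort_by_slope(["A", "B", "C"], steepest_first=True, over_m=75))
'A C B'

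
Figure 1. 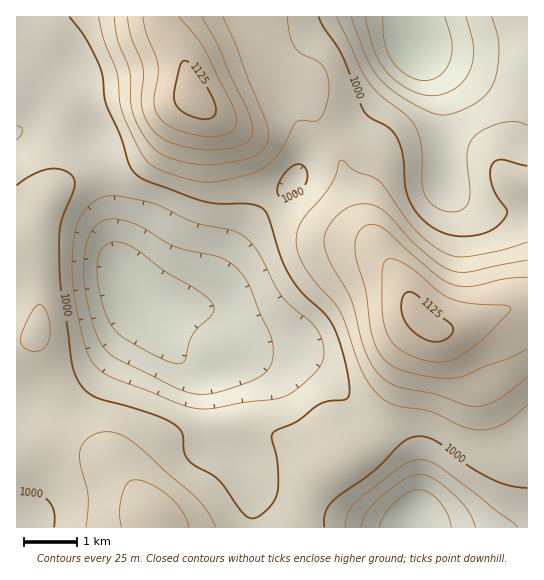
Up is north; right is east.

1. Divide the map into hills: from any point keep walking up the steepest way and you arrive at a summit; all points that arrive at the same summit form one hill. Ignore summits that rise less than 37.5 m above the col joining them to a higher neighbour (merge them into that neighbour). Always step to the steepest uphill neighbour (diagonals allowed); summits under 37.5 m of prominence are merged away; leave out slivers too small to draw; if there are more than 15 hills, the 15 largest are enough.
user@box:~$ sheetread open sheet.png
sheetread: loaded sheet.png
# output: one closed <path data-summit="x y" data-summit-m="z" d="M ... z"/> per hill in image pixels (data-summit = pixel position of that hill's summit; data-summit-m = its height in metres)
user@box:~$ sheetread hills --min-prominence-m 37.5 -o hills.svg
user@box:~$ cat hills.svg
<path data-summit="194 97" data-summit-m="1135" d="M527 16l-511 1 0 113 7-3 14-15 5-3 11 0 28 14 15 14 12 33 4 65 7 31 12 23 8 12 5 4-1 1 9 11 21 33 10 11 19 11 6 6 4 11 9 53 6 7 16 10 4 10 5 22 1 37 160 0 4-15 0-26-8-32-5-9-14-14-32-21-36-40-16-11-16-5-59-4-10-6-10-19-9-10-12-5-31-1 30-3 9-3 9-6 6-9 16-34 14-20 12-16 36-34 18-32 13-12 31-17 16-12 40-49 6-14 16 20 12 29 1 73 3 15 15 15 20 10 25 1 20-3z"/><path data-summit="419 317" data-summit-m="1131" d="M415 49l-6 14-40 49-16 12-31 17-13 12-18 32-36 34-12 16-14 20-16 34-6 9-9 6-9 3-30 3 31 1 12 5 9 10 10 19 10 6 59 4 16 5 16 11 36 40 32 21 18 21 9 34 0 26-3 15 113 0 1-318-21 2-25-1-20-10-15-15-3-15-1-73-12-29z"/><path data-summit="154 517" data-summit-m="1067" d="M53 109l-11 0-5 3-14 15-7 4 0 391 6 2 1 4 228 0 1-37-5-22-4-10-16-10-6-7-9-53-4-11-6-6-19-11-10-11-21-33-21-28-12-23-7-31-4-65-7-23-5-10-10-10-12-8z"/>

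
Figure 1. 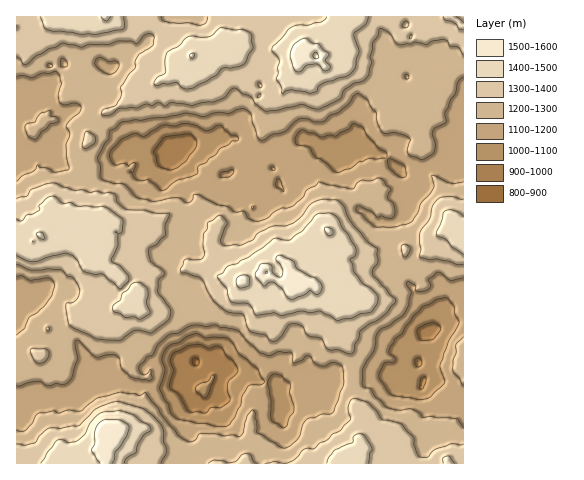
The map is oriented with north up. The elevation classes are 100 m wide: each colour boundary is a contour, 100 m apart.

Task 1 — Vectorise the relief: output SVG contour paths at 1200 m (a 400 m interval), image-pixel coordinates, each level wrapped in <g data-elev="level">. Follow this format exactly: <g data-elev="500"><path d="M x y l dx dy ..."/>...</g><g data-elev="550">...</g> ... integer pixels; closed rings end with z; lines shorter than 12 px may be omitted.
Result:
<g data-elev="1200"><path d="M463 428l-7-10-25-2-8 1-3-4-9-4-14 1-9-2-13-11-5-8-7-3-1-3 1-14 11-19 3-17 4-4 9-4 13-10 5-9 3-14-4-7 0-3 8 3 1 6 3 1 6-1 5-3 1-3-3-6 10-7 13 8 12-2"/><path d="M17 386l3 0 16-5 5 1 8 4 6-2 12-1 5-5 6-18-3-17 0-2 2-1 19 17 12-2 9 1 3 2 2 11 9 8 12 3 8 0 1-2-1-8-5 4-3 0-4-3 0-6 8-8 5-2 6-11 10-9 11-2 9-6 7-2 12 1 9-1 5 2 16 3 23 23 9 3 9-4 13 0 2 3 0 8 9-3 5-4 4 1 3 5 6 4 5 0 7-3 7 1 4 4 1 14-11 30-3 2-9 0-6 3-8 2-4 6-5 14-7 7-6 2-6-2-22-14 0-9-4-13-2 1-4 5-3 16-4 5-6-2-10 1-7-2-16-1-2 2-4 5-7 1-10-6-33-43-6 4-5-2-14-2-22 6-17 13-13-1-8 3-7-2-14 2-13 17-5 2-4-2"/><path d="M463 337l-7 7 0 9-3 8 0 8 1 3 9 13"/><path d="M17 277l5-1 9 4 18-2 4 3 2 4-3 10-6 9-9 9-8 4-4 11-8 7"/><path d="M463 182l-11 1-20-8 2 13-13 15-3 10-5 8-6 3-10 3-8 1-14-1-19-17 1-3 3-1 12 5 5 6 5-1 8 2 3-1 2-4-1-7-7-9 4-8-5-3-3-6-4-2-10 3-8 0-8 8-34-7-4 4-9 4-2 7-11 9-6 2-6 0-8 5-6 5-10 3-8-3-5-7-9 1-7-5-11-3-18-9-6 0 0 5-5 3-10-5-25 4-15-4-14-14-11-1-12-4-1-13-2-7 6-14 5-6 1-8 13-9 42-5 21-4 17 4 14-5 12 1 14-5 5 3 3 3 6 23 5 4 11-7 13-3 8-9 6-4 8 1 6 3 11-1 5-6 10-4 10-9 4-6 4-3 10 7 3 8 5 4 1 11 5 9 4 2 10-1 13 5 1 2-3 8 1 6 15 5 9-4 2-3 1-7-3-11 1-3 2-3 11-6-1-10 6-13 4-5 3-12 5-5"/><path d="M34 139l2 0 5-7 5-3 4-5 8-2-2-5-6-1 1-4-2-1-8 2-6 9-9 3-1 4 3 7z"/><path d="M406 79l-1-3 1-2 3 3z"/><path d="M17 77l5-1 11 1 9-4 7 0 7-1 4 4 2 7-4 12 2 8 6 2 10-2 4 2 1 3-1 4-10 8-4 6 4 7-4 12 3 24-15 3-6-4-9-1-1-2-4 6-11 4-6 6"/><path d="M108 74l-9-5-4-5 0-3 3-4 4 1 7 4 7-1 3 2 0 4-3 5-4 2z"/><path d="M48 67l-1-1 1-2 2 0 3 2-1 1z"/><path d="M62 67l-2-1 0-5 3-3 4 4 1 4z"/></g>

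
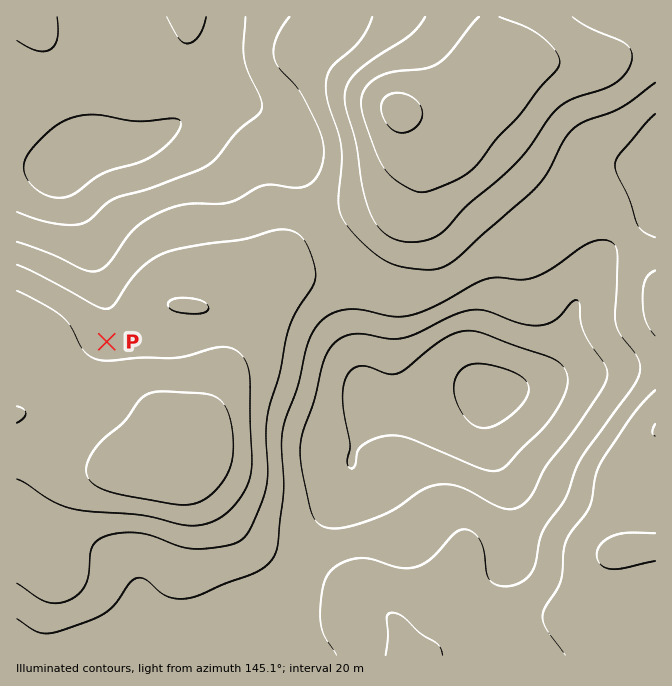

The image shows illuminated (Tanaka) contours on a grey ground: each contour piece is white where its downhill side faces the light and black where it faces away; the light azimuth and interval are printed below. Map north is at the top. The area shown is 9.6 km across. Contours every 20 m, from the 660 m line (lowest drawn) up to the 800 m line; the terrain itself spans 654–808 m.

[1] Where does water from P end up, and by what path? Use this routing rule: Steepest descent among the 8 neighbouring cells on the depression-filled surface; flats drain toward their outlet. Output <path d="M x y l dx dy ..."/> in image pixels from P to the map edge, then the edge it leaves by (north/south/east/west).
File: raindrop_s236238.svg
<path d="M107 342l0 35 13 13 0 2-2 0-10 10-1 0-13 10-6 1-3 4-5 1-3 4-3 0-2-2-7 0-1-2-9 0-1-1-12 0-2-2-23 0"/>
exit: west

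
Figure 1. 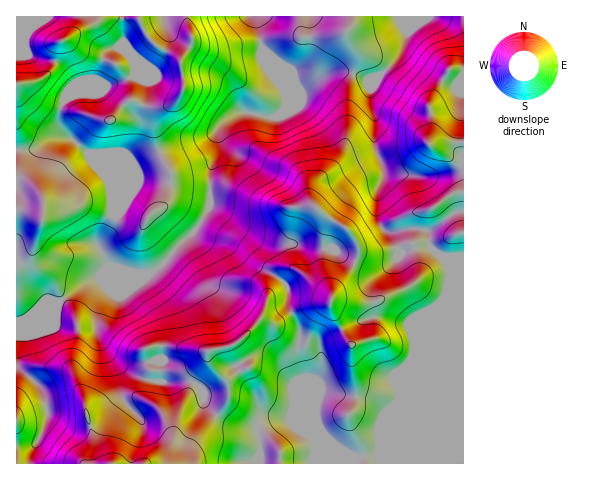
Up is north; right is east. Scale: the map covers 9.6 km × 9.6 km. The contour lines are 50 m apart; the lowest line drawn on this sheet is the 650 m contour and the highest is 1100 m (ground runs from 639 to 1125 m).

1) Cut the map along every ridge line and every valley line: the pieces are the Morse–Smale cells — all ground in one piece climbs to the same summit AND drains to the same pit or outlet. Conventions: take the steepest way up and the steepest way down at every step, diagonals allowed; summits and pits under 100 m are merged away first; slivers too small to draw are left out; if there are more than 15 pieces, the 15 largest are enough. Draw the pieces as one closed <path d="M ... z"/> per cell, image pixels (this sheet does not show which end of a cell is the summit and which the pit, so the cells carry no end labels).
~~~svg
<path d="M463 16l-210 1 5 7 4 24 28 23 10 19 21-13 13-5 14 0 16 7 15-2-8 11 0 16 4 14-1 27 10 23 0 10-8 17 2 25 6 10 10 6 8 17 19-6 10 0 13 10 6 16-4 20-11 19-36 88-8 8-6 2-8-8-10-4-46-6-5 15-12-30-6-26 2-23-12-23 0-17-4-5-34-21-19-15-28-9-9-6-35 36-7 5-14 1-19-4-18 8-9 2-26 17-16 13-34 12 1 142 447-1z"/><path d="M252 16l-236 1 1 305 11-3 22-9 16-13 26-17 9-2 18-8 19 4 14-1 7-5 37-38 14-23 1-39 8-21-2-15 3-7 22-13 32 6 8-6 4-7-3-18-13-31-8-8-4-24z"/><path d="M271 56l15 38-2 15-10 9-32-6-22 13-3 7 2 15-8 21-1 39-15 24 8 7 28 9 19 15 34 21 4 5 0 17 12 23-2 23 6 26 12 30 4-15 9 0 19 4 19 2 7 2 14 10 11-10 36-88 11-19 4-19-1-8-5-9-13-10-10 0-19 6-8-17-8-5-8-11-2-25 8-17 0-10-10-23 1-27-4-14 0-16 8-11-15 2-16-7-14 0-13 5-21 13-10-19z"/>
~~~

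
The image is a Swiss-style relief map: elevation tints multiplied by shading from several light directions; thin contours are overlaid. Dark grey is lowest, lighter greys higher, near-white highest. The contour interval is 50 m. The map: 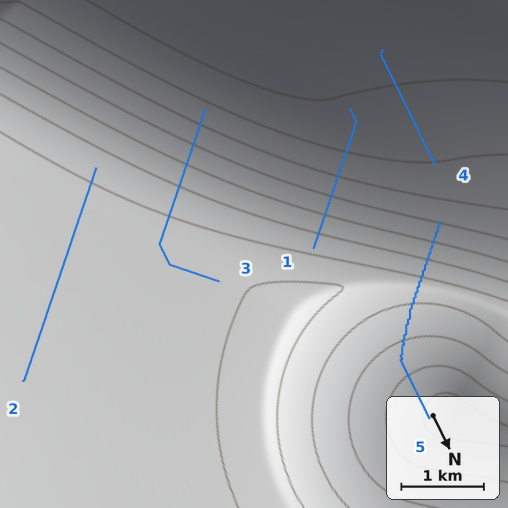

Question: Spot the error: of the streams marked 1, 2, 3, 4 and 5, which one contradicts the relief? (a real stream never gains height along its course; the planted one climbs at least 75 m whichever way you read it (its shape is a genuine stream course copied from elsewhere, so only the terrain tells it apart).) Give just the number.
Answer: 5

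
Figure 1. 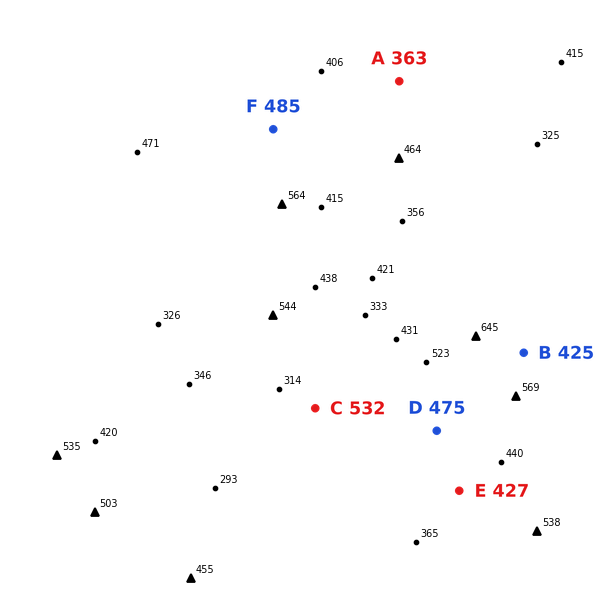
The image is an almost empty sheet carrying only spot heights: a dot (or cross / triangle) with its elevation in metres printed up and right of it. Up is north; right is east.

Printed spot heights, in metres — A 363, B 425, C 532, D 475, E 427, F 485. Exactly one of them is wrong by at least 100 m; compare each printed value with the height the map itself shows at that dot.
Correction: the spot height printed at C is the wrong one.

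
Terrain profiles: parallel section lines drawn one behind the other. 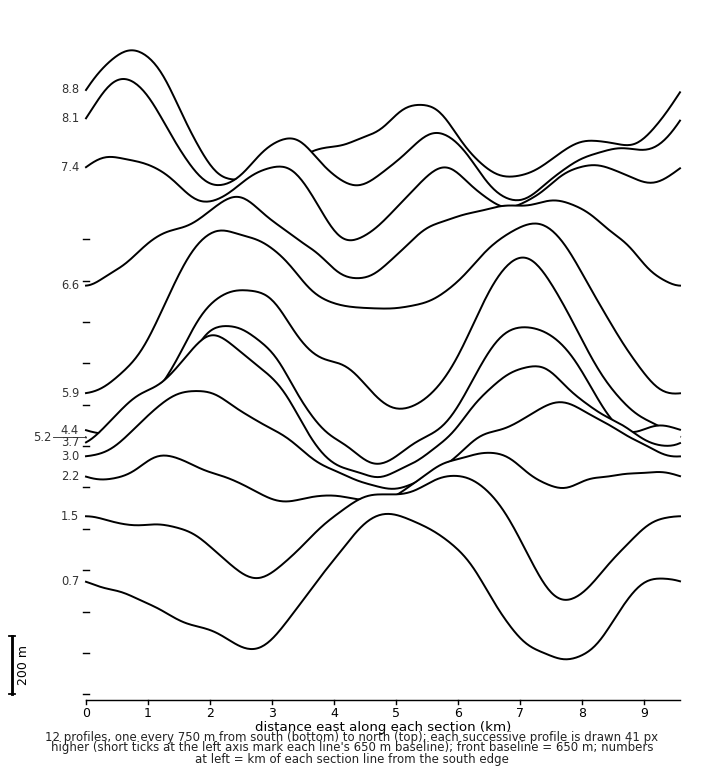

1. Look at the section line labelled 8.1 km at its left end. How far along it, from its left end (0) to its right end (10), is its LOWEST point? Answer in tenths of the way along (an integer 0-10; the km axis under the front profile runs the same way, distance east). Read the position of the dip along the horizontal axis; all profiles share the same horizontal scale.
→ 7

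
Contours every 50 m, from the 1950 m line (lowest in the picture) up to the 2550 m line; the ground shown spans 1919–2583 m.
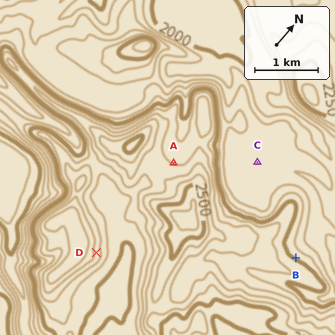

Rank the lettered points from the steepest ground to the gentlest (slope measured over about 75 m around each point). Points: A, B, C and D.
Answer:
D B A C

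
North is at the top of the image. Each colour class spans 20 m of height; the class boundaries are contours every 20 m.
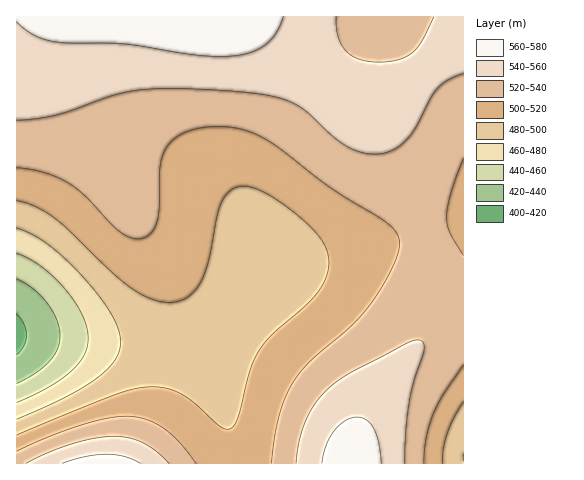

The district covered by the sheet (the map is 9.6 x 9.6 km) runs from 415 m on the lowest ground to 580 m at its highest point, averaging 520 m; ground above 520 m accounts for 50.1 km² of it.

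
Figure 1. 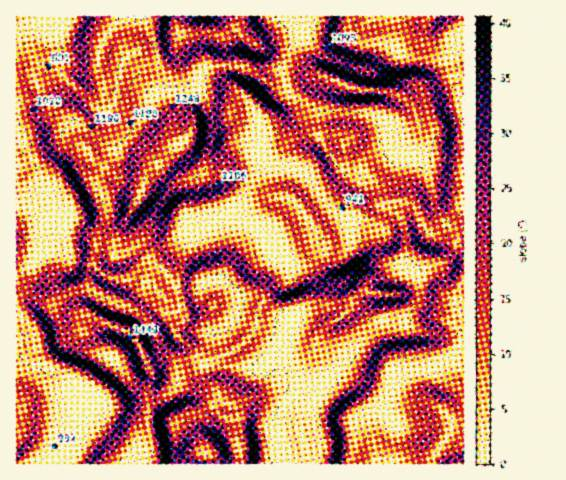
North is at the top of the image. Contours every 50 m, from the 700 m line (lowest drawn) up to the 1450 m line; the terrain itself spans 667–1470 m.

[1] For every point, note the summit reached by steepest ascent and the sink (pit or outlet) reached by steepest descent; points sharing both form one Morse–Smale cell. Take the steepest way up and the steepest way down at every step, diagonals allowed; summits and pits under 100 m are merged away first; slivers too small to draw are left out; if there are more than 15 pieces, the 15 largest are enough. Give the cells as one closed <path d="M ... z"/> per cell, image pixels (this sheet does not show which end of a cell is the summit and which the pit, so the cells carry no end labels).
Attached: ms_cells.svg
<path d="M68 249l-27 5-10 12-15 7 0 40 6 2-1 12-5 12 0 74 16-10 15-1 28-7 26 3 1 4-14 12-12 24-6 4-12-3 4 2 1 6-7 16 73 1 4-10 17-21-2-10 0-32 3-9 0-8-2-4 11-4 15-1 21-9-21-24 11-16-3-5-12-7-7-6 12-11-8-13-18-16-4 1-15 18-9 3-13-3-7-3-8-10-20-5z"/><path d="M123 16l-107 1 1 256 14-7 10-12 27-5 6 10 20 5 8 10 10 4 14 2 5-3 18-20-16-16-7-14 1-9 14-24 1-7-24-9-10-9-12-6-14-20 6-16 10-10 4-12 2-20-8-18 3-15 8-18z"/><path d="M456 244l-7 13-7 5-33 12-12 20-23 0-6-3-10 3-6 7-4 10-28 22-4 8 0 7 8 13 4 16-4 9-16 20-8 15 0 11 5 16 1 16 68 0 1-16-3-11 1-11 11-14 9-5 13-3 26 0 14 9 8-21-9-17-1-11 15-18 5-3 0-31-5-4-3-9 1-8 7-12 0-31z"/><path d="M224 66l-15 0-7 8-11 31 1 22-4 11-13 8-14 16-13 10-7 22-14 24-1 9 4 10 18 19 24-12 15-18 20-2 34-18-2 3 1 8 8 8 15 8 11-8 19-26 25 32 32-12 17 0 17-16-9-20-13-12-2 12-3-4-13-7-7-7-18-29-7 1-8 8-10 20-5 31-15 1-3-3-5-8-3-25-4-10 0-5 3-5 0-8-4-18-9-13-21-20-3-7z"/><path d="M428 16l-123 0-4 25 3 16 12 16 37 15 39 5 12 6 9 9 7 18-12 13-7 14-7 46 2 3 11 1 7 3 14 26 5 2 6-3 25-27 0-101-6-11 0-12-4-18-6-6-17-11-5-6-2-10z"/><path d="M263 303l-4 6-3 18-5 9-17 15-31 13 4 15 13 20 17 11 3 9-3 22-6 4-23 9 3 10 94-1 0-15-5-16 0-11 8-15 11-13 7-11 0-14-10-20 0-7 12-15-27-9-10 1-13-3z"/><path d="M143 16l-19 0-14 13-9 16-5 22 8 18-2 20-4 12-10 10-6 16 14 20 12 6 10 9 25 10 5-16 13-10 14-16 4-2-7-13-3-18-8-21 0-22-3-10-8-29z"/><path d="M395 202l-13 2-15 15-17 0-13 3-16 9-5-1-5 13-21 15-2 21-25 22 0 3 15 11 13 3 10-1 26 8 16-9 15-22 6-3 25 3 4-14 9-13 4-9 0-24-4-14-7-10z"/><path d="M293 199l-19 26-11 8-15-8-7-7-3-10-27 12-13 12-13 18-8 37 20 1 16 17 11-4 20-3 8 0 11 5 25-24 2-21 21-15 5-12z"/><path d="M239 66l-14 0 0 9 3 7 21 20 9 13 4 18 0 8-3 5 0 5 4 10 3 25 8 11 14 0 6-32 10-20 8-8 6-1 0-17 8-29 6-10-14-6-38 12-6 0-23-15z"/><path d="M196 357l-21 8-15 1-11 4 2 4 0 8-3 9 0 32 2 10-20 25 0 6 81-1-1-7-7-4-1-4-4-11 0-13 4-8 8-9 13-5-16-23-3-14z"/><path d="M220 16l-77 1 7 14 8 29 3 10 0 22 8 21 3 18 8 12 8-5 4-11-1-22 11-31 7-8 15 0 2-42z"/><path d="M334 80l-6 8-4 9-6 22 0 15 12 1 9 3 5 8 2 14 7 8 9 3 7-9 19-11 12-16 18-9 0-6-5-12-13-12-16-5-27-1z"/><path d="M463 344l-4 2-15 18 1 11 9 17-8 21-14-9-34 2-14 6-6 6-6 12 3 18 0 16 56 0 1-6 19-27 0-10 13 0z"/><path d="M304 16l-83 0 5 8-2 42 20 1 30 19 42-10 2-2-9-8-6-12-2-14z"/>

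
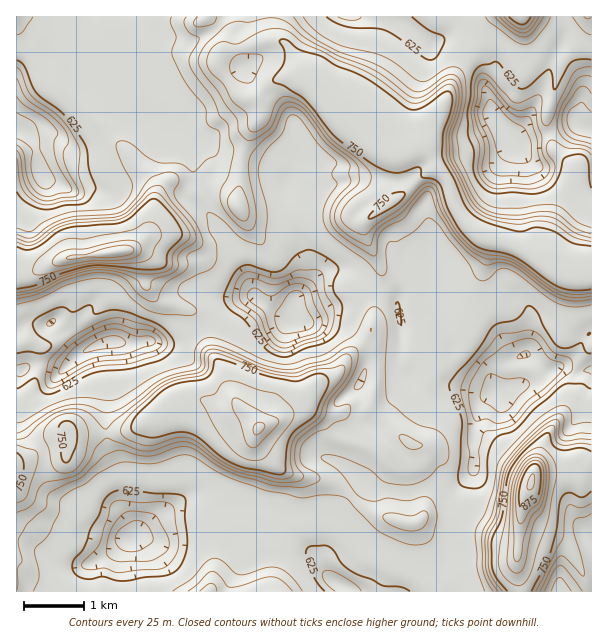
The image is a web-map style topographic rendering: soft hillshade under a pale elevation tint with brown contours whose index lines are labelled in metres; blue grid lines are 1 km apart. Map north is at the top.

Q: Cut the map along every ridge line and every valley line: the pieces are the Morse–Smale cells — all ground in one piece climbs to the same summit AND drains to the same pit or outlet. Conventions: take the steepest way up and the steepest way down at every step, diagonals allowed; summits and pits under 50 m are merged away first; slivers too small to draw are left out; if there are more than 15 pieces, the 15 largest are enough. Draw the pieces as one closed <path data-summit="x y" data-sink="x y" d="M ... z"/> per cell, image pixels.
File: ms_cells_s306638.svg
<path data-summit="114 252" data-sink="17 129" d="M89 16l-73 1 1 255 19-1 32-13 55-6 11-4 14-14 8-36 6-12 6-5 23 13 7 2 6-2-11-23-3-33-11-8-21-3-18-16-7-13-13-16-10-1-4-10-3-24-13-24z"/><path data-summit="332 102" data-sink="296 320" d="M305 74l-11 0-16 5-9 5-11 14 2 18-12 19-6 18-2 15-2 32-2 2-5-6-9-4-13 0-5 3 4 18 26 33 20 50 34 23 7-1 1-19 28-28 20-3 13 6 12 9 9 2 2-6 0-12-14-30-2-13 4-6 33-22 18-18 17-10-3-10-8-14-6 0-18 8-14 0-13-7-15-17-12-6-7-6-15-27-13-11z"/><path data-summit="332 102" data-sink="494 392" d="M437 169l-18 9-18 18-33 22-4 6 2 13 14 30 0 12-2 8 12 3 7 7 5 39 17 6 16 13 12 1 11 16 21 12 13 4 3 4 23-8-1-24 5-5 6 0 18 17 21-10 11-11 6-13 8-6 0-60-28 0-49-26-29-8-9-4-19-21-8-27-5-9z"/><path data-summit="258 428" data-sink="296 320" d="M344 268l-20 3-8 7-20 21-2 20-6 0-34-23-18 6-20 18-12 7 6 24 12 17 12 31 22 23 3 6-5 9 2 7 26 26 15 6 20 2 15 4 12 6 15 16 18 10 27 9 12 0 6-5 0-9-10-29-3-16 1-20-3-4-6-1-12 9-14 0-31-9-11-5-18-19-13-7-8 1-14 8 13-14 13-7 11-12 16-6 9-9 6-12 22-21 6-33-2-9 4-7z"/><path data-summit="332 102" data-sink="17 129" d="M270 16l-180 1 0 6 12 19 4 21 10 3 4 3 0 6-7 3-3 3 10 1 13 16 7 13 18 16 21 3 11 8 0 17 4 22 10 17 5-2 13 0 9 4 5 6 2-2 2-32 2-15 6-18 12-19-1-15-2-3-17-2-20-25-3-11 7-8 22-4 15-6 14-2-4-11z"/><path data-summit="332 102" data-sink="348 17" d="M362 16l-90 0-1 13 1 7 4 4 9 3 16 25 24 21 11 21 11 12 12 6 15 17 9 6 18 1 25-12 2-12 16-23 8-25 17-29-16-13-10 0-14 8-27-24-22 0z"/><path data-summit="531 482" data-sink="494 392" d="M591 332l-7 6-11 20-24 14-7-4-14-13-9 1-2 4 1 24-24 8-10 9-4 7-6 26 0 36-20 28-4 17 2 5 15 9 16 3 18 8 17 0 5-39 7-15 2-10 7-6 22-1 8-5 12 4 11-3z"/><path data-summit="332 102" data-sink="498 123" d="M470 52l-8 10-10 18-6 19-14 23-6 18-5 3 5 1 10 24 9 9 13 36 19 21 9 4 29 8 28 16 4-25 6-18 18-34 5-14-23-22-4-16-18 5-12 6-7-2-8-8-11-20-9-27-2-21z"/><path data-summit="258 428" data-sink="129 539" d="M195 398l-16 4-44 26-29 6 2 12 12 30 1 31 12 21 1 8 27-22 19-14 14-6 9 2 25 10 32-1 9 6 7-8 4-29-8-13-14-14-4-6 5-13-3-6-17-16-15 2z"/><path data-summit="114 252" data-sink="111 342" d="M132 250l-64 8-32 13-19 1-1 57 2 1 11-6 18 1 4-3 9 9 5 1 15 18 4 2 14-8 12-2 63 1 9-3 18-12 2-4-7-11-9-5-25-6-10-9-6-9 0-23-7-8z"/><path data-summit="17 467" data-sink="129 539" d="M69 432l-2 0-2 8-15 4-23 14-11 4 0 78 17 6 30 19 15 1 14-2 18-10 15-13 4-1 5-7-13-26-1-31-12-30-2-12-34 0z"/><path data-summit="258 428" data-sink="494 392" d="M381 288l-4 0-3 6 2 9-6 30 6 23 0 30-6 25 16 16 24 17-1 20 6 28 7 17 0 9 27 0 8-26 17-22 0-36 6-26 4-7 10-9-18 0-21-2-11 4-16 0-6-3-10-10-12-24 2-27-5-33-7-7z"/><path data-summit="258 428" data-sink="339 584" d="M278 466l2 8-2 17-7 21 14 8 21-4 10 8 6 16 0 9-4 11 7 13 19 13 3 6 79 0 6-4 4-9-6-4-3-6-5-27-6-19-12 0-27-9-12-6-21-20-12-6-15-4-20-2-15-6z"/><path data-summit="114 252" data-sink="296 320" d="M170 181l-8 5-6 12-8 36-16 15 6 4 7 8 0 23 6 9 10 9 30 8 7 5 4 11 2 0 12-6 20-18 18-6 0-2-20-48-26-33-3-16-2-3-12 0z"/><path data-summit="209 591" data-sink="129 539" d="M198 494l-18 6-52 40-1 29 4 23 78 0 7-8 9-4 16-19 17-15-4-15 2-6 14-14-10-6-32 1z"/>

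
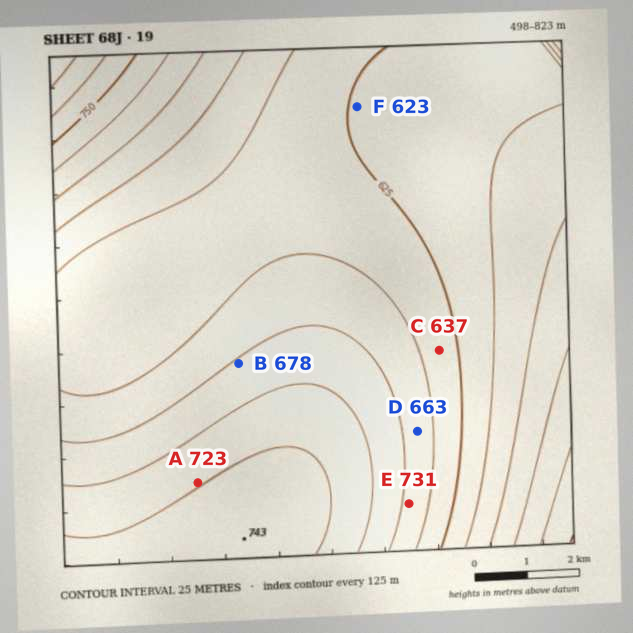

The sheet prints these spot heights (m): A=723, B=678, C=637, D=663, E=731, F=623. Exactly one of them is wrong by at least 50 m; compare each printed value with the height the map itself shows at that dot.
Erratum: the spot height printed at E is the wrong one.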